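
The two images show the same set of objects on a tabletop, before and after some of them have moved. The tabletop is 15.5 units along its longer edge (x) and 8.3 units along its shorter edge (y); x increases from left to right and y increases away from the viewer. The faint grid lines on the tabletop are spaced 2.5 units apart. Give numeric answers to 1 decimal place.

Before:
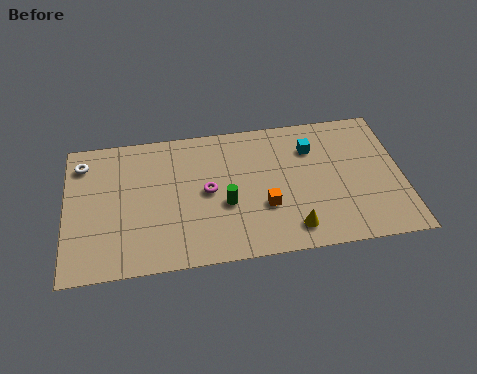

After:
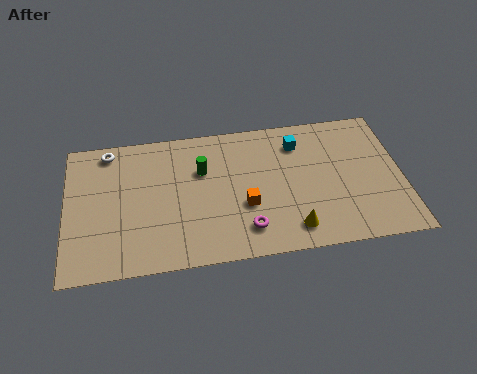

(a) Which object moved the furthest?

the magenta torus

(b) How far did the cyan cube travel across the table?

0.7

From (11.4, 6.1) to (10.8, 6.5), the cyan cube covered √(0.6² + 0.4²) ≈ 0.7 units.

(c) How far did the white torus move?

1.3

The white torus was near (0.8, 6.7) before and (2.0, 7.3) after, so it travelled √(1.2² + 0.6²) ≈ 1.3 units.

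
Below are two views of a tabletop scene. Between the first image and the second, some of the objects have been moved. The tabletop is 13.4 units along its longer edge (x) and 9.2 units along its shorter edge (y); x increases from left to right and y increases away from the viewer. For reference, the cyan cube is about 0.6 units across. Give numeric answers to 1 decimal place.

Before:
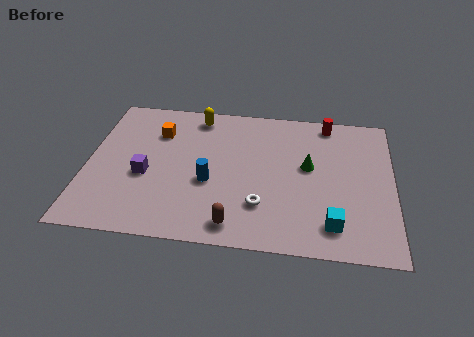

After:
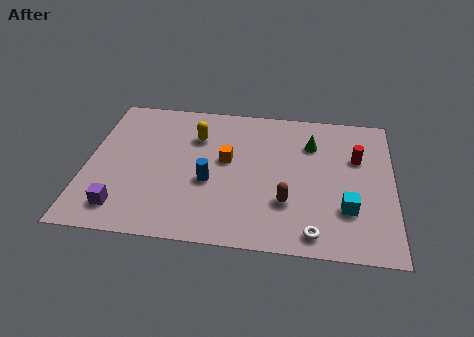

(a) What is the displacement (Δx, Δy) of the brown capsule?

(2.2, 1.6)

From the two frames, the brown capsule sits at roughly (6.6, 1.2) before and (8.8, 2.8) after.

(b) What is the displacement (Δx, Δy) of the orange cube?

(3.1, -1.5)

The orange cube started near (3.0, 6.7) and ended near (6.1, 5.2).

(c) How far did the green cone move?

1.5

From (9.7, 5.2) to (9.8, 6.7), the green cone covered √(0.1² + 1.5²) ≈ 1.5 units.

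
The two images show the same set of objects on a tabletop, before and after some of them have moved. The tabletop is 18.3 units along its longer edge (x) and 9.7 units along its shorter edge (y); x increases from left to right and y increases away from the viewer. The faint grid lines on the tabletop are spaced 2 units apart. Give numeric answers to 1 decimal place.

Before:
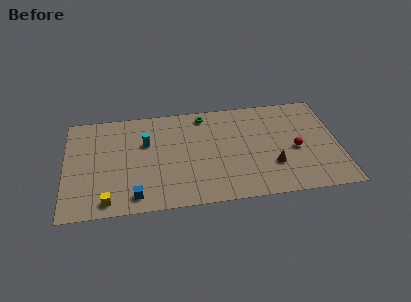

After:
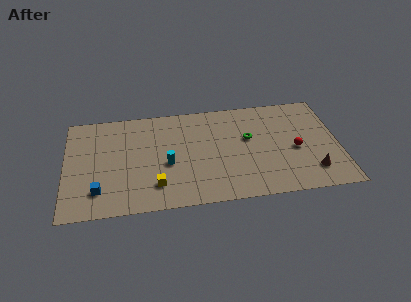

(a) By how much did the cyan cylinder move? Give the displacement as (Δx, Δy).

(1.4, -2.2)

The cyan cylinder was at about (5.4, 6.3) and moved to about (6.8, 4.1).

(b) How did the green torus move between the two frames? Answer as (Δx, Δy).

(2.9, -2.7)

From the two frames, the green torus sits at roughly (9.4, 8.5) before and (12.3, 5.8) after.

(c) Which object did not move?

the red sphere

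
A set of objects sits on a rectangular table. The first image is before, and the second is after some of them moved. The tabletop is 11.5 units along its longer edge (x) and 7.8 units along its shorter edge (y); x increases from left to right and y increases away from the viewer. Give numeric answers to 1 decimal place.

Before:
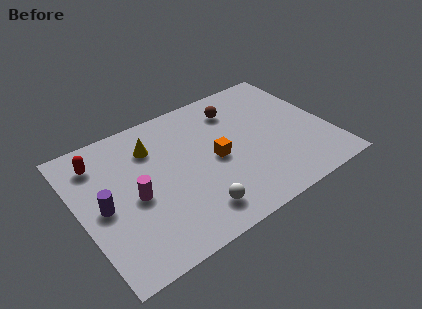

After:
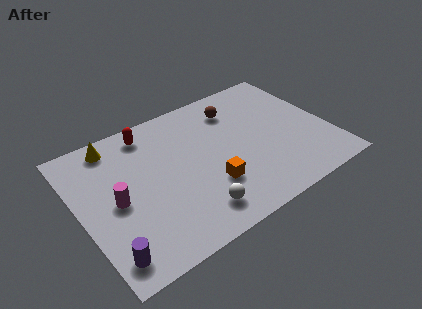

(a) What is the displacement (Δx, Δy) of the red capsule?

(2.4, 0.5)

The red capsule was at about (1.2, 6.2) and moved to about (3.6, 6.7).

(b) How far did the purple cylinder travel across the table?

2.5

From (1.0, 3.7) to (0.8, 1.2), the purple cylinder covered √(0.2² + 2.5²) ≈ 2.5 units.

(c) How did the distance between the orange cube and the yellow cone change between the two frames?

+2.4

The distance was about 3.3 in the first image and 5.7 in the second, so they moved 2.4 units further apart.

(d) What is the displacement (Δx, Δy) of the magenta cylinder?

(-0.8, 0.2)

The magenta cylinder started near (2.4, 3.5) and ended near (1.6, 3.7).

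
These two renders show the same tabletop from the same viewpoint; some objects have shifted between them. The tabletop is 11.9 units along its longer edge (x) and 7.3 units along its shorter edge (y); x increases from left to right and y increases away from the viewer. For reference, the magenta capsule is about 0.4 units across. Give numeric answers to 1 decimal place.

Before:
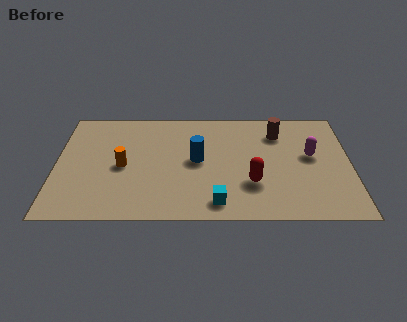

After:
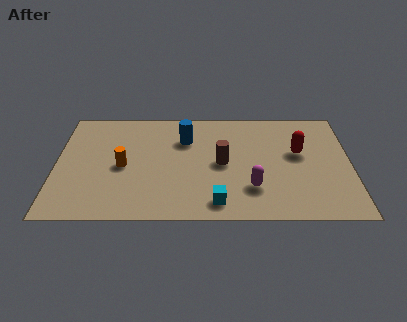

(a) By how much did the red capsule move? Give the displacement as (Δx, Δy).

(1.9, 2.0)

The red capsule was at about (7.9, 2.3) and moved to about (9.8, 4.3).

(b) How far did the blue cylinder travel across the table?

1.5

From (5.7, 3.8) to (5.2, 5.2), the blue cylinder covered √(0.5² + 1.4²) ≈ 1.5 units.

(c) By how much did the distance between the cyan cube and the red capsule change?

+2.8

The distance was about 1.8 in the first image and 4.6 in the second, so they moved 2.8 units further apart.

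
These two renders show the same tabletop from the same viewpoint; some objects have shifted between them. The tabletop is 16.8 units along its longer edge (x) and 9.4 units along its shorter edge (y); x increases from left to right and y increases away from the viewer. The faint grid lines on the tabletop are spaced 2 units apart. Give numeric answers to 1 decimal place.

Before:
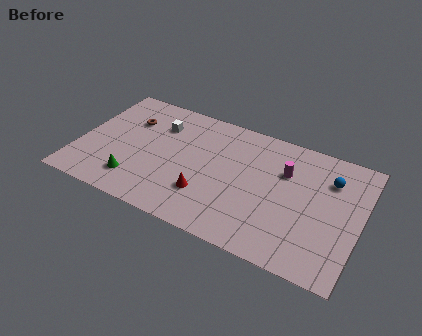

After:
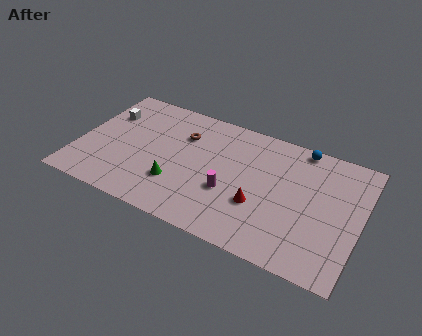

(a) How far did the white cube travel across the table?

3.2

The white cube was near (4.5, 6.9) before and (1.3, 6.6) after, so it travelled √(3.2² + 0.3²) ≈ 3.2 units.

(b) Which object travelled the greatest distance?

the magenta cylinder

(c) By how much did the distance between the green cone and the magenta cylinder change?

-6.4

The distance was about 9.6 in the first image and 3.2 in the second, so they moved 6.4 units closer together.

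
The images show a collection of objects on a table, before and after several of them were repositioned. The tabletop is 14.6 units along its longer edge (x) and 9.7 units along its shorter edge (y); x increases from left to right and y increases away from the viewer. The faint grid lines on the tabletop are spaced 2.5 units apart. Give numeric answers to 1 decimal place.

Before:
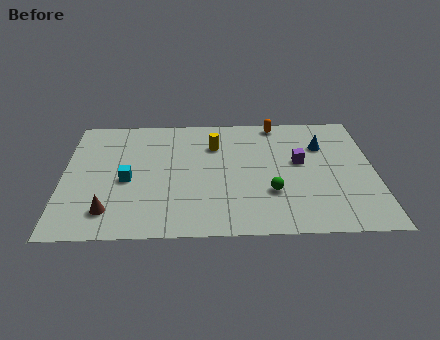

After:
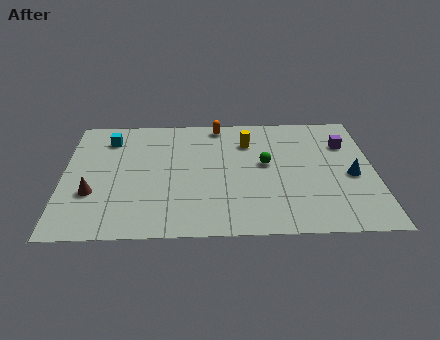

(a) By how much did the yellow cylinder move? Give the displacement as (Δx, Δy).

(1.6, 0.2)

The yellow cylinder was at about (7.1, 7.0) and moved to about (8.7, 7.2).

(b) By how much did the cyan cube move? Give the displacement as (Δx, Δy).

(-0.9, 3.4)

The cyan cube started near (3.0, 4.3) and ended near (2.1, 7.7).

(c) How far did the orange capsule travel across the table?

2.8

From (10.1, 8.8) to (7.3, 8.7), the orange capsule covered √(2.8² + 0.1²) ≈ 2.8 units.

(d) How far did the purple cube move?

2.6

The purple cube was near (11.1, 5.5) before and (13.3, 6.9) after, so it travelled √(2.2² + 1.4²) ≈ 2.6 units.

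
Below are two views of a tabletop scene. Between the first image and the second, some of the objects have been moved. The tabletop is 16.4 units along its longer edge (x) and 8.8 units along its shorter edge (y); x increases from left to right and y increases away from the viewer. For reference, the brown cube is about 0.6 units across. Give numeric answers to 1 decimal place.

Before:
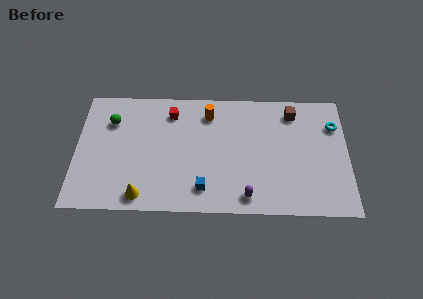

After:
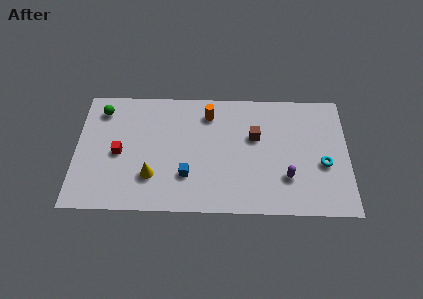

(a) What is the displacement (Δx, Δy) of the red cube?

(-3.1, -3.0)

From the two frames, the red cube sits at roughly (5.7, 7.1) before and (2.6, 4.1) after.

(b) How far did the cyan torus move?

2.9

The cyan torus was near (15.6, 6.4) before and (14.9, 3.6) after, so it travelled √(0.7² + 2.8²) ≈ 2.9 units.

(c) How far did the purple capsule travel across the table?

2.8

The purple capsule was near (10.3, 1.2) before and (12.7, 2.6) after, so it travelled √(2.4² + 1.4²) ≈ 2.8 units.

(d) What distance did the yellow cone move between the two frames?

1.5

From (4.0, 1.1) to (4.6, 2.5), the yellow cone covered √(0.6² + 1.4²) ≈ 1.5 units.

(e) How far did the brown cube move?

2.9

The brown cube was near (13.1, 7.3) before and (10.8, 5.5) after, so it travelled √(2.3² + 1.8²) ≈ 2.9 units.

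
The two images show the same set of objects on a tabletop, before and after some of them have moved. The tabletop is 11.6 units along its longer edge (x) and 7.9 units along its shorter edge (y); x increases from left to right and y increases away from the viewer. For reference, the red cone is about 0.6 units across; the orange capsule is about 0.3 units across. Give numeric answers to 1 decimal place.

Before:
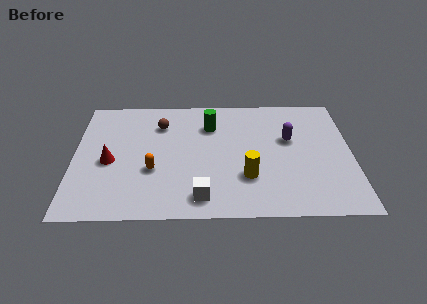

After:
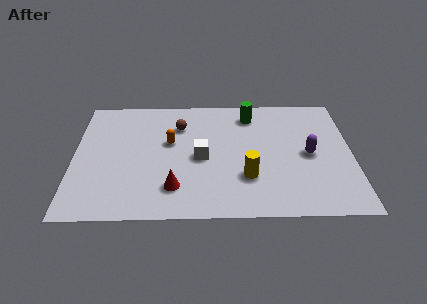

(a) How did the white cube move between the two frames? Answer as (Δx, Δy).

(0.0, 2.5)

From the two frames, the white cube sits at roughly (5.3, 1.2) before and (5.3, 3.7) after.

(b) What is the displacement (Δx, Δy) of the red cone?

(2.7, -1.7)

The red cone started near (1.5, 3.5) and ended near (4.2, 1.8).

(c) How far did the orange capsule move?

1.9

The orange capsule was near (3.3, 2.9) before and (4.0, 4.7) after, so it travelled √(0.7² + 1.8²) ≈ 1.9 units.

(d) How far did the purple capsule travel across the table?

1.3

The purple capsule moved from about (9.0, 4.8) to (9.8, 3.8), a distance of √(0.8² + 1.0²) ≈ 1.3.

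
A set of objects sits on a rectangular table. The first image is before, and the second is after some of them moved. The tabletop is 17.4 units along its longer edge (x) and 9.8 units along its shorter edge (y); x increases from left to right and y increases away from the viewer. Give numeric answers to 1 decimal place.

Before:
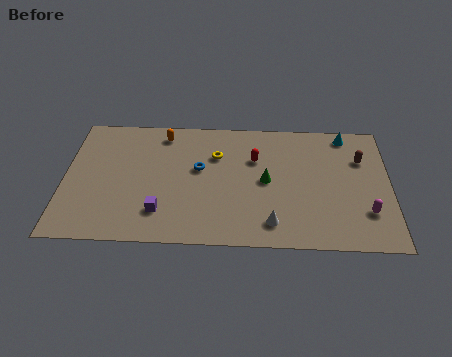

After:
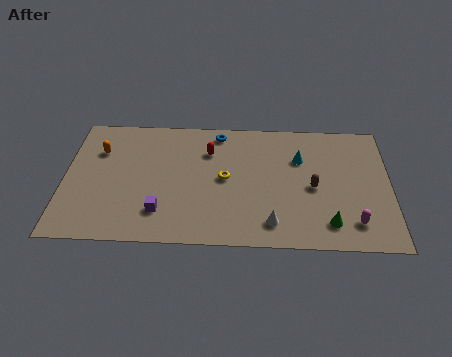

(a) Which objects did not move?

the purple cube and the white cone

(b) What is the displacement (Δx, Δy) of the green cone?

(3.3, -3.1)

From the two frames, the green cone sits at roughly (10.8, 4.9) before and (14.1, 1.8) after.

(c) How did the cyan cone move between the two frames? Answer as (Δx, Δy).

(-2.5, -2.0)

The cyan cone started near (15.1, 8.7) and ended near (12.6, 6.7).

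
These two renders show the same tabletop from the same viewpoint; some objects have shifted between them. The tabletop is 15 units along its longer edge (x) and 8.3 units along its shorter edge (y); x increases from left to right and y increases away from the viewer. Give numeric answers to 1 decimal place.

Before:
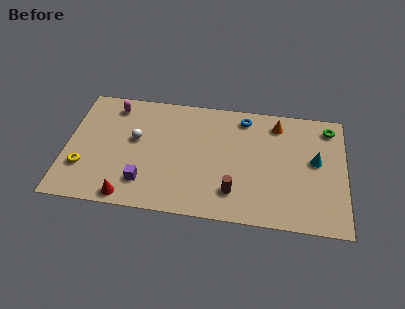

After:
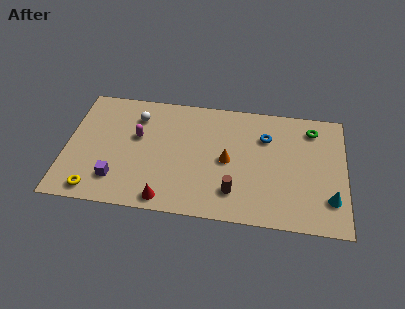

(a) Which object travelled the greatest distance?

the orange cone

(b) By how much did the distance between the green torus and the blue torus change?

-1.9

Before: roughly 4.6 units apart; after: 2.7. That's 1.9 units closer together.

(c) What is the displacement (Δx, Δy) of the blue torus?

(1.2, -1.2)

The blue torus was at about (9.5, 7.1) and moved to about (10.7, 5.9).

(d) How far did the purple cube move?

1.5

The purple cube moved from about (4.3, 1.9) to (2.8, 1.9), a distance of √(1.5² + 0.0²) ≈ 1.5.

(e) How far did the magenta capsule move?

2.4

The magenta capsule moved from about (2.4, 7.0) to (3.8, 5.0), a distance of √(1.4² + 2.0²) ≈ 2.4.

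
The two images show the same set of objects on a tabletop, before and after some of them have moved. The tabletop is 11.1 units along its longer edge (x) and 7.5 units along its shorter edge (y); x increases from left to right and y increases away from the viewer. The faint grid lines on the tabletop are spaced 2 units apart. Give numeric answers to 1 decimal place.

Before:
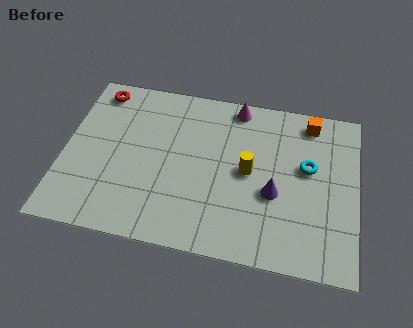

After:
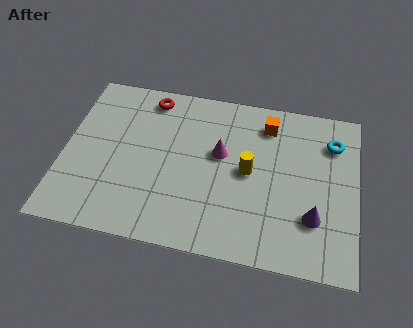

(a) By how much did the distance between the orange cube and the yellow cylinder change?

-1.1

They were about 3.5 units apart before and 2.4 after — 1.1 units closer together.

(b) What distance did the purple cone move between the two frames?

1.7

The purple cone moved from about (8.0, 3.0) to (9.5, 2.2), a distance of √(1.5² + 0.8²) ≈ 1.7.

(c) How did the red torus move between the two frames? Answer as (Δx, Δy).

(2.0, 0.0)

From the two frames, the red torus sits at roughly (1.1, 6.5) before and (3.1, 6.5) after.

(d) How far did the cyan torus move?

1.6

From (9.2, 4.4) to (10.1, 5.7), the cyan torus covered √(0.9² + 1.3²) ≈ 1.6 units.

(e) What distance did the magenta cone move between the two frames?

2.4

From (6.4, 6.7) to (5.9, 4.4), the magenta cone covered √(0.5² + 2.3²) ≈ 2.4 units.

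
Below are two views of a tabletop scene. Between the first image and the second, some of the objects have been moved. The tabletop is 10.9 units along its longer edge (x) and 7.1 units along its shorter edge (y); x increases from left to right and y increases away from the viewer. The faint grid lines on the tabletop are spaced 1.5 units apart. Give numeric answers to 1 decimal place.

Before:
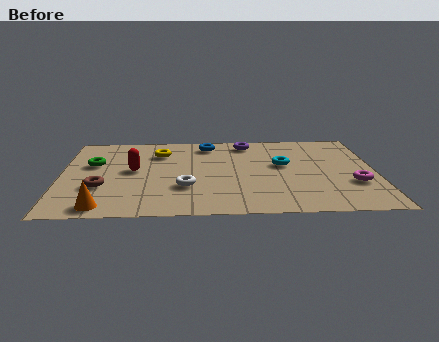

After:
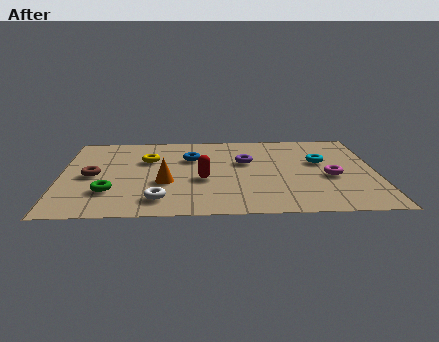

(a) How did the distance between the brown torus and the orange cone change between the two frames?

+1.0

They were about 1.6 units apart before and 2.6 after — 1.0 units further apart.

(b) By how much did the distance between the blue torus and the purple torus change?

+0.5

The distance was about 1.4 in the first image and 1.9 in the second, so they moved 0.5 units further apart.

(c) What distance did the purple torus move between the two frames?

1.7

From (6.5, 6.1) to (6.4, 4.4), the purple torus covered √(0.1² + 1.7²) ≈ 1.7 units.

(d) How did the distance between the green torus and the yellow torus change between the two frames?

+0.5

They were about 2.5 units apart before and 3.0 after — 0.5 units further apart.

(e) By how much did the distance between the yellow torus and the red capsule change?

+0.9

Before: roughly 1.7 units apart; after: 2.6. That's 0.9 units further apart.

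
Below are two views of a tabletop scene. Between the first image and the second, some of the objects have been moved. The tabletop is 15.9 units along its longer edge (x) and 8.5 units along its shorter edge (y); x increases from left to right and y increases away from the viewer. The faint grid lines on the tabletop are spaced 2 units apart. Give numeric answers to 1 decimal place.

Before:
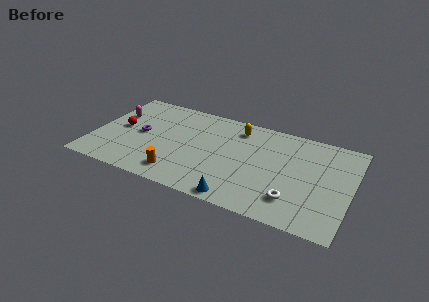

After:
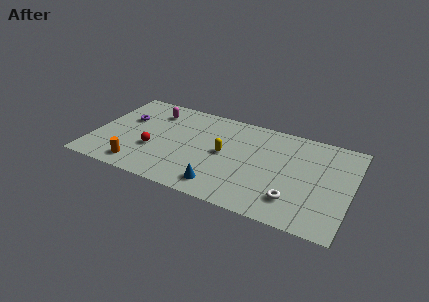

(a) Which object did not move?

the white torus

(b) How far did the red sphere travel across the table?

2.6

The red sphere was near (1.6, 4.4) before and (3.8, 3.1) after, so it travelled √(2.2² + 1.3²) ≈ 2.6 units.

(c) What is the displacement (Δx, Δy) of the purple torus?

(-1.1, 1.1)

The purple torus started near (2.9, 4.3) and ended near (1.8, 5.4).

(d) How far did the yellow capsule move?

2.7

The yellow capsule moved from about (8.7, 7.0) to (8.1, 4.4), a distance of √(0.6² + 2.6²) ≈ 2.7.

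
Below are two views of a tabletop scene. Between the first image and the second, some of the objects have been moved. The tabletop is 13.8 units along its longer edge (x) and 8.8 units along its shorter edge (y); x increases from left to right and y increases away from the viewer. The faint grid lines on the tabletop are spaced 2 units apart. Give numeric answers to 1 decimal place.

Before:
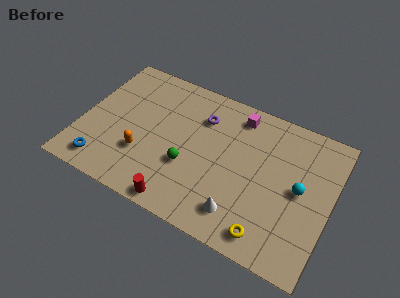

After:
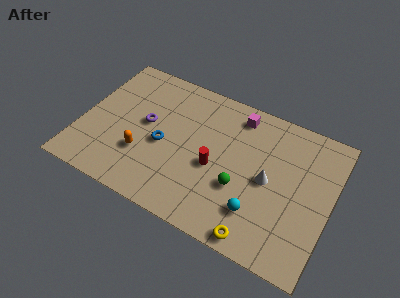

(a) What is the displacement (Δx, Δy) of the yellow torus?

(-0.5, -0.4)

From the two frames, the yellow torus sits at roughly (10.8, 1.2) before and (10.3, 0.8) after.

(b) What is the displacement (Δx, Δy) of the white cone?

(1.2, 2.6)

The white cone started near (9.2, 1.7) and ended near (10.4, 4.3).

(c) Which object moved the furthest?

the blue torus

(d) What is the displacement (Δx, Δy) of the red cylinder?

(1.5, 3.0)

The red cylinder started near (6.0, 0.8) and ended near (7.5, 3.8).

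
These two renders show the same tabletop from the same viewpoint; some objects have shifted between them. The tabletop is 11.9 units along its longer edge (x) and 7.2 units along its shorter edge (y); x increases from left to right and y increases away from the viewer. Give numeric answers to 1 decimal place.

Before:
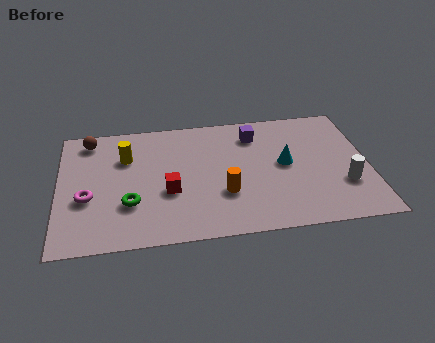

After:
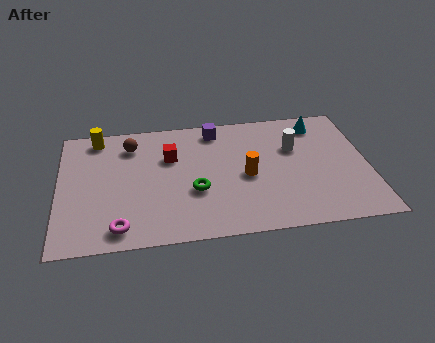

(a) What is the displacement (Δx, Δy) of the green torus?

(2.5, 0.4)

The green torus started near (2.7, 2.3) and ended near (5.2, 2.7).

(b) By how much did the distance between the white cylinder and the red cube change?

-1.9

Before: roughly 6.7 units apart; after: 4.8. That's 1.9 units closer together.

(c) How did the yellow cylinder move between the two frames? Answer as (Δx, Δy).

(-1.1, 1.3)

The yellow cylinder started near (2.6, 5.0) and ended near (1.5, 6.3).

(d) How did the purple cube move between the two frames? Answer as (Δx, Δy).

(-1.5, 0.5)

The purple cube was at about (7.6, 5.7) and moved to about (6.1, 6.2).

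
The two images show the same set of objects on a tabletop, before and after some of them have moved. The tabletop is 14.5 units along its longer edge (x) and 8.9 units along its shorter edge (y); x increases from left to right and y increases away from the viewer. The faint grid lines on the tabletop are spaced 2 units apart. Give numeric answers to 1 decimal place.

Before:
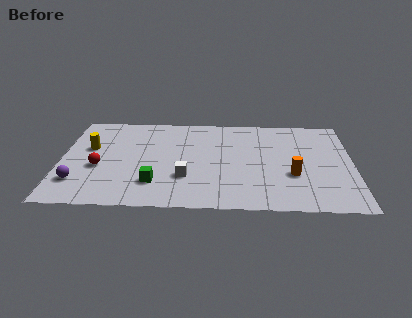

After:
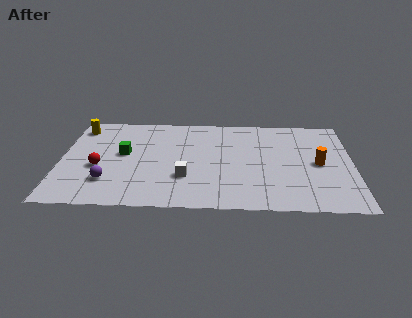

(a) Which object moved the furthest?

the green cube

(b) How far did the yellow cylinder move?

2.1

From (1.4, 5.4) to (0.8, 7.4), the yellow cylinder covered √(0.6² + 2.0²) ≈ 2.1 units.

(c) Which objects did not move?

the red sphere and the white cube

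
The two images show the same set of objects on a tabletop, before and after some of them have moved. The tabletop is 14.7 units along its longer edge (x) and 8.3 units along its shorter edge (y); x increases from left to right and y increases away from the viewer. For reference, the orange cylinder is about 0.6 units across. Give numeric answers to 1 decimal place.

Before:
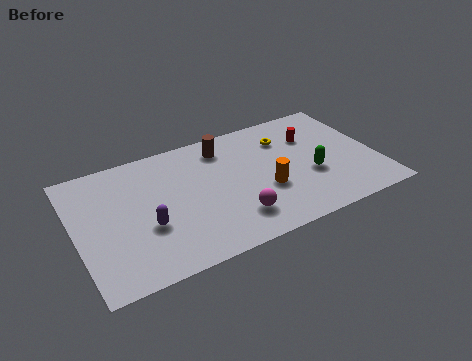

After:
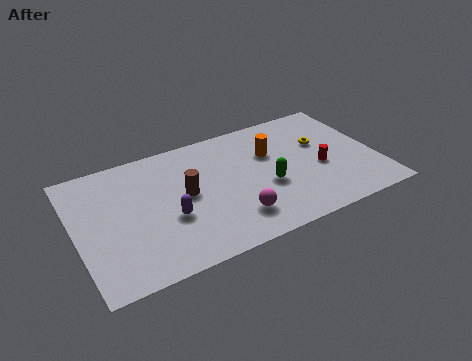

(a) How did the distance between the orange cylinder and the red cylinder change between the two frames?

-0.8

The distance was about 3.8 in the first image and 3.0 in the second, so they moved 0.8 units closer together.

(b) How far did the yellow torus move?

2.0

The yellow torus was near (10.5, 6.2) before and (12.2, 5.2) after, so it travelled √(1.7² + 1.0²) ≈ 2.0 units.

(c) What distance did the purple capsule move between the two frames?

1.1

The purple capsule moved from about (3.3, 3.1) to (4.4, 3.2), a distance of √(1.1² + 0.1²) ≈ 1.1.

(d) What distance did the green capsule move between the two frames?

2.2

The green capsule was near (11.4, 3.2) before and (9.2, 3.3) after, so it travelled √(2.2² + 0.1²) ≈ 2.2 units.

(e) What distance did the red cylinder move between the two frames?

2.3

From (11.8, 5.8) to (11.9, 3.5), the red cylinder covered √(0.1² + 2.3²) ≈ 2.3 units.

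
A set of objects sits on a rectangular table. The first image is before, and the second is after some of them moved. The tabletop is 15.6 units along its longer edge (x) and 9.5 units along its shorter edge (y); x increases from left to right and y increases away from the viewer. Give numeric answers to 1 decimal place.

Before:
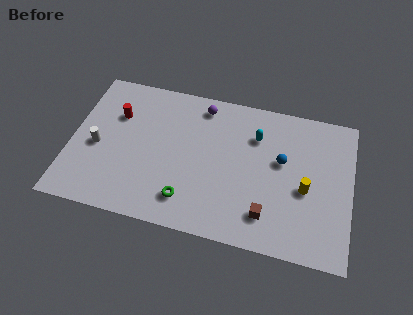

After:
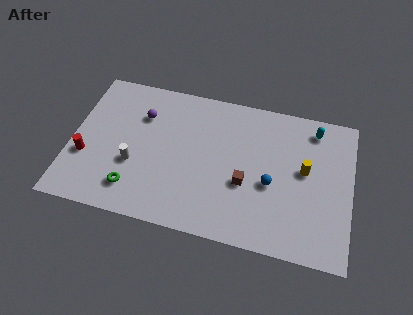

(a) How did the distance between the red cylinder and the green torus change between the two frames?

-3.1

Before: roughly 6.3 units apart; after: 3.2. That's 3.1 units closer together.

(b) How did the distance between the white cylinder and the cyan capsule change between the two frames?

+1.7

The distance was about 9.1 in the first image and 10.8 in the second, so they moved 1.7 units further apart.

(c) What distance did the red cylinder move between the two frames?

3.4

From (2.4, 6.5) to (0.9, 3.4), the red cylinder covered √(1.5² + 3.1²) ≈ 3.4 units.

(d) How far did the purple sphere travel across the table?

3.6

From (7.1, 8.2) to (3.8, 6.8), the purple sphere covered √(3.3² + 1.4²) ≈ 3.6 units.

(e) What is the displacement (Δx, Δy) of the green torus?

(-3.0, 0.0)

The green torus started near (6.7, 1.9) and ended near (3.7, 1.9).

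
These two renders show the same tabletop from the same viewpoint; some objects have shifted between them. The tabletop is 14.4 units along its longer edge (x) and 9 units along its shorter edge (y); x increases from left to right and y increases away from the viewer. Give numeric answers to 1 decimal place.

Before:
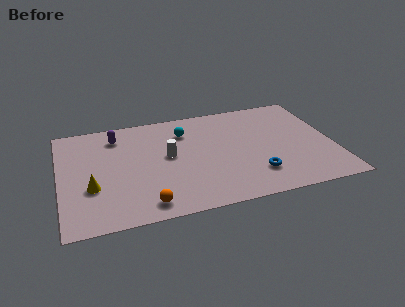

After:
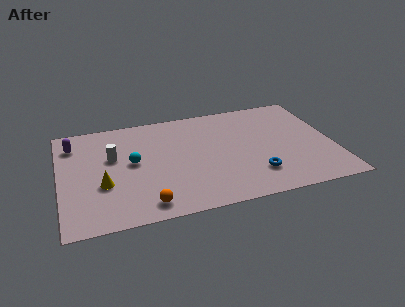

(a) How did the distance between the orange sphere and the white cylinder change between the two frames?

+0.6

Before: roughly 4.0 units apart; after: 4.6. That's 0.6 units further apart.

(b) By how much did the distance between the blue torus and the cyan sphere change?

+1.1

Before: roughly 5.7 units apart; after: 6.8. That's 1.1 units further apart.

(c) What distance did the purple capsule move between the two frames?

2.3

From (3.1, 7.3) to (0.8, 7.1), the purple capsule covered √(2.3² + 0.2²) ≈ 2.3 units.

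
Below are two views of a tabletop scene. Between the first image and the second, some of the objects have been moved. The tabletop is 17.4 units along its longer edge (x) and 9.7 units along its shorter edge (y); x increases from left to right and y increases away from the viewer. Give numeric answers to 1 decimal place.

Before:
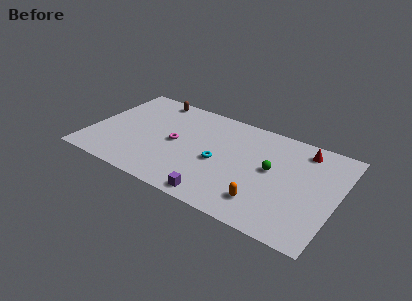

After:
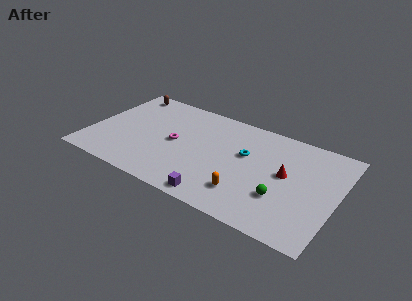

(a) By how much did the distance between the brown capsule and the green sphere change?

+3.6

The distance was about 9.7 in the first image and 13.3 in the second, so they moved 3.6 units further apart.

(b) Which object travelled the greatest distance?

the red cone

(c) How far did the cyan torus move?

2.3

The cyan torus was near (9.2, 4.3) before and (10.9, 5.9) after, so it travelled √(1.7² + 1.6²) ≈ 2.3 units.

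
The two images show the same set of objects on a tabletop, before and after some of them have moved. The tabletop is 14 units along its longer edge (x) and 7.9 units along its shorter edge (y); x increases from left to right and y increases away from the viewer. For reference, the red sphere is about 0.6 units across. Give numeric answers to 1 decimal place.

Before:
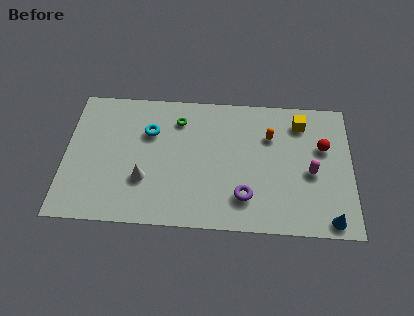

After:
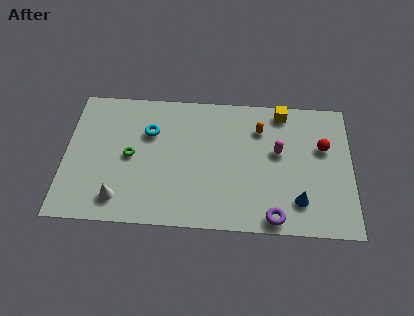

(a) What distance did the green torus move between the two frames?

3.3

From (5.5, 6.2) to (3.2, 3.9), the green torus covered √(2.3² + 2.3²) ≈ 3.3 units.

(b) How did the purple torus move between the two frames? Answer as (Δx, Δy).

(1.4, -1.1)

The purple torus was at about (8.8, 1.9) and moved to about (10.2, 0.8).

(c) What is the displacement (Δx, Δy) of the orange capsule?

(-0.5, 0.4)

The orange capsule started near (10.0, 5.5) and ended near (9.5, 5.9).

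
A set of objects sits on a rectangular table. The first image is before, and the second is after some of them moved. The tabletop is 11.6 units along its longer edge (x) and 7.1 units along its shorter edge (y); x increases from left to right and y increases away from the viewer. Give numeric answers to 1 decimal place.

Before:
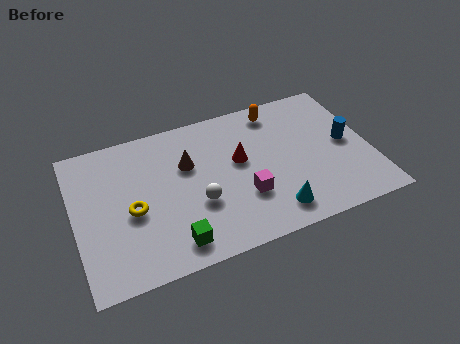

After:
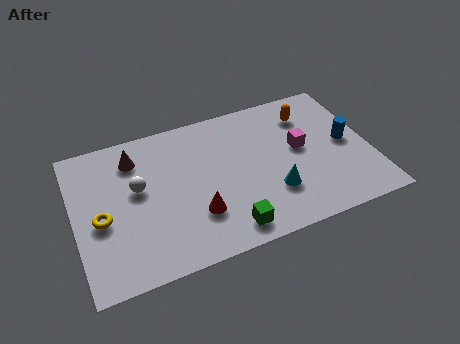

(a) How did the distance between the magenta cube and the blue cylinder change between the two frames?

-2.6

They were about 4.4 units apart before and 1.8 after — 2.6 units closer together.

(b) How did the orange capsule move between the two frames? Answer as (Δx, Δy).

(1.2, -0.6)

The orange capsule started near (8.2, 6.1) and ended near (9.4, 5.5).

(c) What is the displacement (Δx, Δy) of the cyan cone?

(0.1, 0.9)

The cyan cone started near (7.5, 1.2) and ended near (7.6, 2.1).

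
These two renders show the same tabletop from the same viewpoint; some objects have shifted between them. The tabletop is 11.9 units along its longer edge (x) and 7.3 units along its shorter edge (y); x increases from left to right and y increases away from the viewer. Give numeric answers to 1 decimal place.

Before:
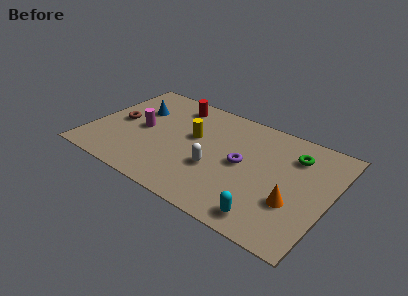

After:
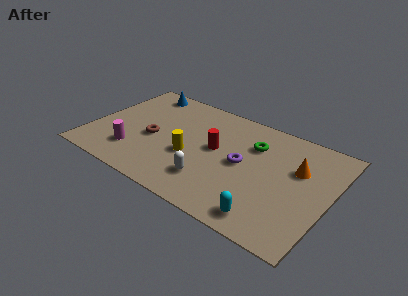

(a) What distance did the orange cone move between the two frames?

2.2

From (10.3, 2.5) to (10.2, 4.7), the orange cone covered √(0.1² + 2.2²) ≈ 2.2 units.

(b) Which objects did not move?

the purple torus and the cyan capsule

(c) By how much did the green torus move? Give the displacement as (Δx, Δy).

(-2.0, -0.3)

From the two frames, the green torus sits at roughly (9.9, 5.5) before and (7.9, 5.2) after.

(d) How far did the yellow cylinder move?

1.4

The yellow cylinder was near (5.0, 4.3) before and (5.1, 2.9) after, so it travelled √(0.1² + 1.4²) ≈ 1.4 units.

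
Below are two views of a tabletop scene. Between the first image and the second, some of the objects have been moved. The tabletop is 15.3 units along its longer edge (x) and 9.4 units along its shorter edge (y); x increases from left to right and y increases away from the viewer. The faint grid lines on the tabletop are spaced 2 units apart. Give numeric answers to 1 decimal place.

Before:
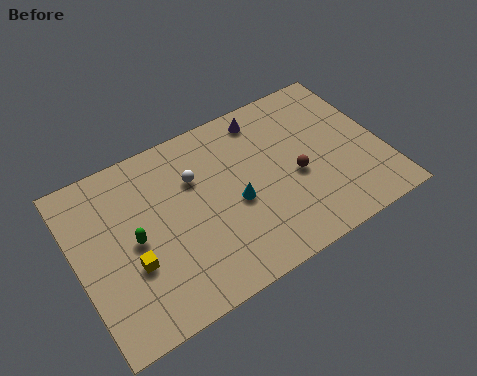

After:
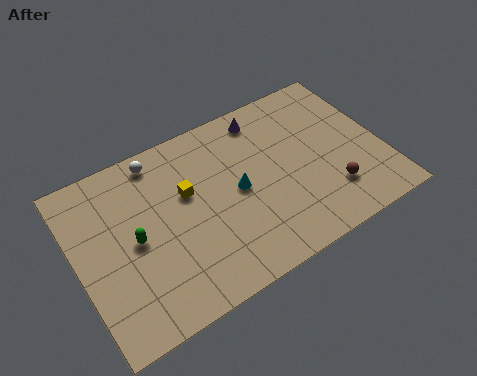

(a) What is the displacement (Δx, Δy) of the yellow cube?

(3.1, 2.4)

From the two frames, the yellow cube sits at roughly (2.5, 3.4) before and (5.6, 5.8) after.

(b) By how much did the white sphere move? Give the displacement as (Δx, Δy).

(-1.6, 1.9)

The white sphere was at about (6.1, 6.4) and moved to about (4.5, 8.3).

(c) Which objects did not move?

the purple cone and the green capsule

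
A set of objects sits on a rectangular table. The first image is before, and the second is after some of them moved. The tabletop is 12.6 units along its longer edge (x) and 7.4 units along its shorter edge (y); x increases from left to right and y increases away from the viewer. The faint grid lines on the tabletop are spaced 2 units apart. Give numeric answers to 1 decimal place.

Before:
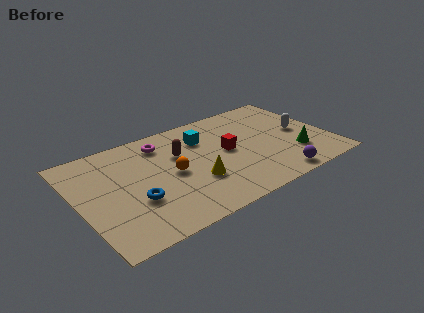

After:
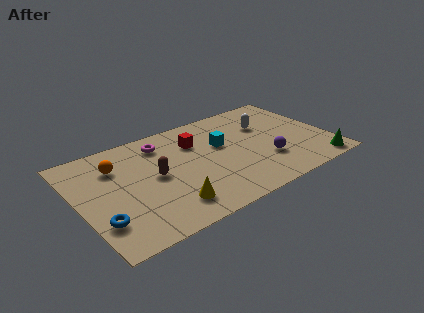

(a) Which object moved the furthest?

the orange sphere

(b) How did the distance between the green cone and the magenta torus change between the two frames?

+1.5

The distance was about 7.3 in the first image and 8.8 in the second, so they moved 1.5 units further apart.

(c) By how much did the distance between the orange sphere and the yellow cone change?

+2.9

Before: roughly 1.5 units apart; after: 4.4. That's 2.9 units further apart.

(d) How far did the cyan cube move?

1.2

From (6.5, 5.4) to (7.3, 4.5), the cyan cube covered √(0.8² + 0.9²) ≈ 1.2 units.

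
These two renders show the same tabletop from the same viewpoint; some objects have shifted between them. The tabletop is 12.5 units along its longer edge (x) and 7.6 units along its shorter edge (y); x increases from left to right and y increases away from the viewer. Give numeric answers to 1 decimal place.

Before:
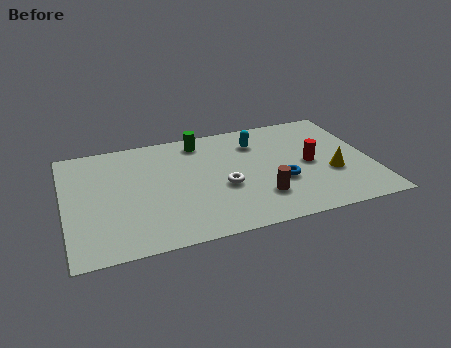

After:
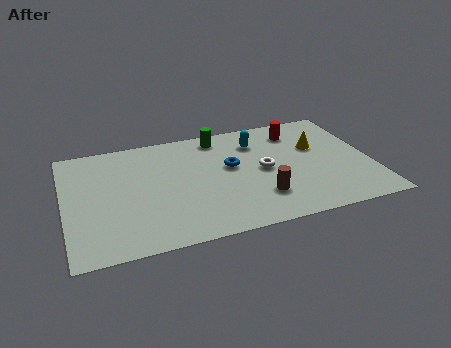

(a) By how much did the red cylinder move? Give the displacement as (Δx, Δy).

(-0.3, 2.4)

The red cylinder was at about (10.0, 3.7) and moved to about (9.7, 6.1).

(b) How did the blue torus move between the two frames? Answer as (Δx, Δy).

(-1.9, 1.6)

The blue torus started near (8.7, 2.8) and ended near (6.8, 4.4).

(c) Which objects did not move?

the cyan capsule and the brown cylinder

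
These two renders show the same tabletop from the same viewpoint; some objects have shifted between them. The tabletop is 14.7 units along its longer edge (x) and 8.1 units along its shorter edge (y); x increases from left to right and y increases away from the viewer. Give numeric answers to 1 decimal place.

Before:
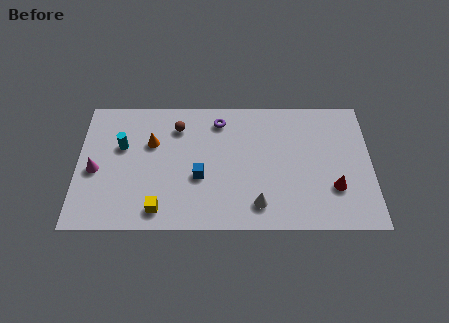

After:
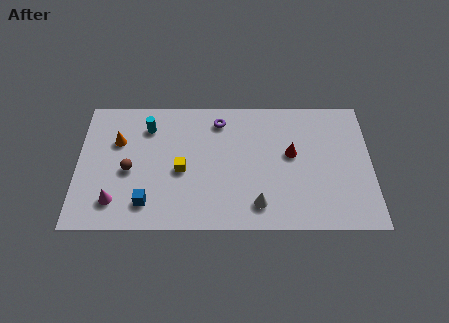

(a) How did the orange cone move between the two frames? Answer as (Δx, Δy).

(-1.7, 0.1)

From the two frames, the orange cone sits at roughly (3.7, 5.3) before and (2.0, 5.4) after.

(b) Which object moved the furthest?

the brown sphere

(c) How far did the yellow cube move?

2.6

The yellow cube was near (4.1, 1.2) before and (5.2, 3.6) after, so it travelled √(1.1² + 2.4²) ≈ 2.6 units.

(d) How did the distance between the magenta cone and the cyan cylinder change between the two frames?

+2.9

They were about 2.0 units apart before and 4.9 after — 2.9 units further apart.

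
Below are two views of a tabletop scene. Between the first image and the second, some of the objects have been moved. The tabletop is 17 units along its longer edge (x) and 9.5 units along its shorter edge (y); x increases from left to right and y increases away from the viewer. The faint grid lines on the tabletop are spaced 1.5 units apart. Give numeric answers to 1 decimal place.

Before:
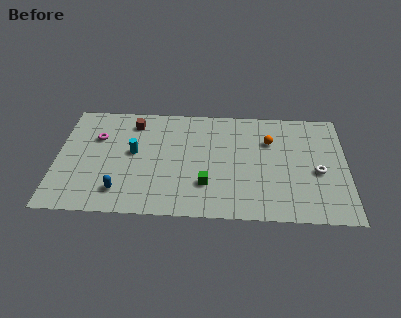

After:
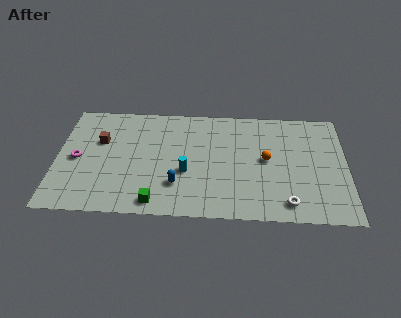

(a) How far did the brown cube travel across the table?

2.5

From (4.4, 7.8) to (2.5, 6.1), the brown cube covered √(1.9² + 1.7²) ≈ 2.5 units.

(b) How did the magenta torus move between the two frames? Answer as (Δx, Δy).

(-1.1, -1.9)

From the two frames, the magenta torus sits at roughly (2.3, 6.4) before and (1.2, 4.5) after.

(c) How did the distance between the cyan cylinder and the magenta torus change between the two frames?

+3.9

The distance was about 2.5 in the first image and 6.4 in the second, so they moved 3.9 units further apart.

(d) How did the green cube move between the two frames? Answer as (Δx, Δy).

(-2.9, -1.6)

The green cube started near (8.8, 2.7) and ended near (5.9, 1.1).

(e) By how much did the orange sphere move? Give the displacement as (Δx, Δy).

(-0.2, -1.6)

From the two frames, the orange sphere sits at roughly (12.5, 6.6) before and (12.3, 5.0) after.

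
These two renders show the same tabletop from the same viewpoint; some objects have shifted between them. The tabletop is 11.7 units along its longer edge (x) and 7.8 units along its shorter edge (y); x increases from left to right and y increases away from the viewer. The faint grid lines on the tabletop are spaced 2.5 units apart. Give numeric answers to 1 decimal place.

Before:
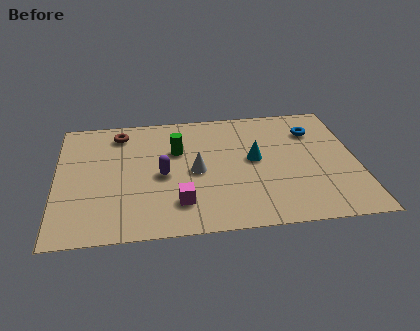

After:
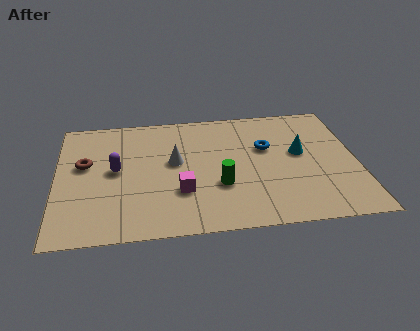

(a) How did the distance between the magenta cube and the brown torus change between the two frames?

-0.9

Before: roughly 5.2 units apart; after: 4.3. That's 0.9 units closer together.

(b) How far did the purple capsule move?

1.9

From (4.1, 3.6) to (2.3, 4.1), the purple capsule covered √(1.8² + 0.5²) ≈ 1.9 units.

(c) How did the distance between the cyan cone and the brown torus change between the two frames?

+2.7

They were about 5.7 units apart before and 8.4 after — 2.7 units further apart.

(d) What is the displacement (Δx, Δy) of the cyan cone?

(1.8, 0.2)

The cyan cone was at about (7.7, 4.2) and moved to about (9.5, 4.4).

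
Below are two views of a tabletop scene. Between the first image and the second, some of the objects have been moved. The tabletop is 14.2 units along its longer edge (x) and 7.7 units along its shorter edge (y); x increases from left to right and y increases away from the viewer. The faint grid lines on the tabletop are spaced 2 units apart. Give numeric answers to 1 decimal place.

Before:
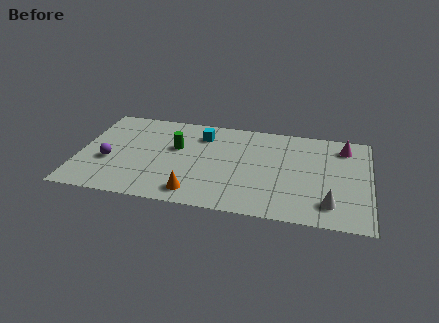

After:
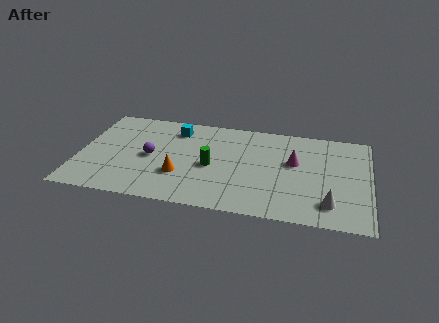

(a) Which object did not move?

the white cone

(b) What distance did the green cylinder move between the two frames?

2.2

The green cylinder moved from about (4.7, 4.7) to (6.5, 3.5), a distance of √(1.8² + 1.2²) ≈ 2.2.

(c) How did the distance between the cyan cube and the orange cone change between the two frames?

-1.1

The distance was about 4.8 in the first image and 3.7 in the second, so they moved 1.1 units closer together.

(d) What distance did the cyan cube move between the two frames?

1.3

From (5.9, 6.0) to (4.6, 6.2), the cyan cube covered √(1.3² + 0.2²) ≈ 1.3 units.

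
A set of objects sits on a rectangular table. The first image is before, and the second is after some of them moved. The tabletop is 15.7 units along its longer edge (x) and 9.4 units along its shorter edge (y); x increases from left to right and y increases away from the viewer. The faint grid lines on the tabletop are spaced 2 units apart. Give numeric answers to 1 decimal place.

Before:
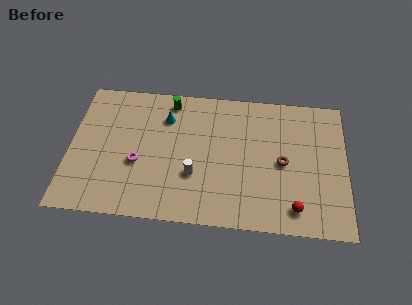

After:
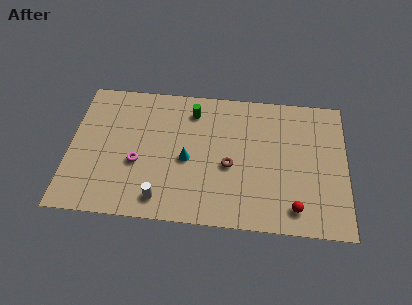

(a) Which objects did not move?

the red sphere and the magenta torus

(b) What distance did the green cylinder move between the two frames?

1.4

The green cylinder was near (5.6, 8.2) before and (6.9, 7.6) after, so it travelled √(1.3² + 0.6²) ≈ 1.4 units.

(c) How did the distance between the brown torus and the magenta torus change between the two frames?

-3.0

Before: roughly 8.2 units apart; after: 5.2. That's 3.0 units closer together.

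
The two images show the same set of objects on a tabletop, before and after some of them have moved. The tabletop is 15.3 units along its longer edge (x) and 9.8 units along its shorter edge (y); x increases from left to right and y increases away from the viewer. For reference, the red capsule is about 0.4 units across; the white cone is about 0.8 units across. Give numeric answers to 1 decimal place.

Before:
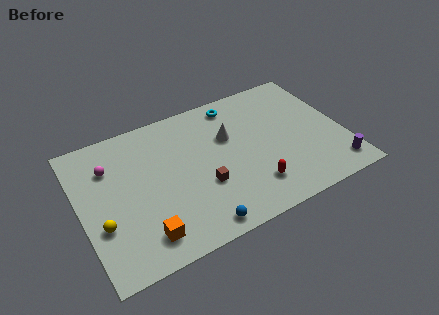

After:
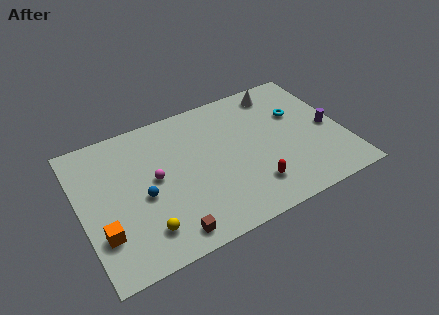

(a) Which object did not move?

the red capsule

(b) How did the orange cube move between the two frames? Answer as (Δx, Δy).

(-2.2, 1.1)

The orange cube started near (3.2, 1.7) and ended near (1.0, 2.8).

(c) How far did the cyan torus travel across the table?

4.0

The cyan torus moved from about (9.5, 8.5) to (12.9, 6.3), a distance of √(3.4² + 2.2²) ≈ 4.0.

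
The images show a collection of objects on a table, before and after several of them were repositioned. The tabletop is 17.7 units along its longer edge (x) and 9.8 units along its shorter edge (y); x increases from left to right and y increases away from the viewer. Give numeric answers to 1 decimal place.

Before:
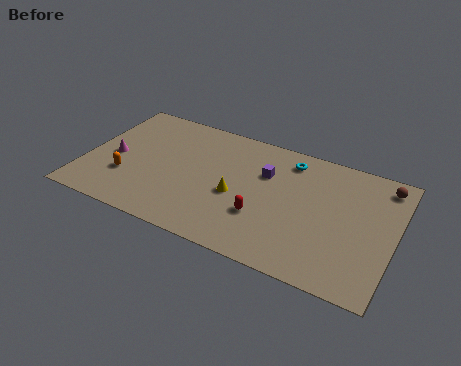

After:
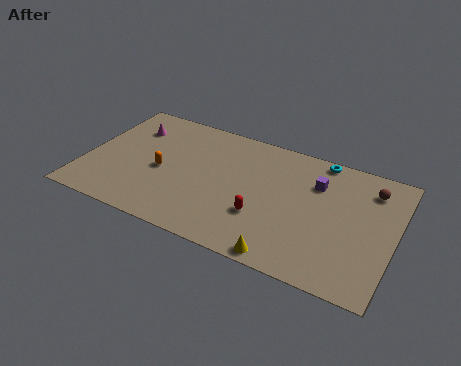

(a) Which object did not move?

the red capsule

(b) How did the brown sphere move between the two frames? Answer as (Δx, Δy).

(-0.7, -0.6)

From the two frames, the brown sphere sits at roughly (16.8, 8.4) before and (16.1, 7.8) after.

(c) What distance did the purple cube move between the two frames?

2.9

The purple cube was near (10.2, 6.6) before and (13.1, 7.0) after, so it travelled √(2.9² + 0.4²) ≈ 2.9 units.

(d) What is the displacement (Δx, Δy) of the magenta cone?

(0.6, 2.8)

From the two frames, the magenta cone sits at roughly (1.6, 4.5) before and (2.2, 7.3) after.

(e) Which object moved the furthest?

the yellow cone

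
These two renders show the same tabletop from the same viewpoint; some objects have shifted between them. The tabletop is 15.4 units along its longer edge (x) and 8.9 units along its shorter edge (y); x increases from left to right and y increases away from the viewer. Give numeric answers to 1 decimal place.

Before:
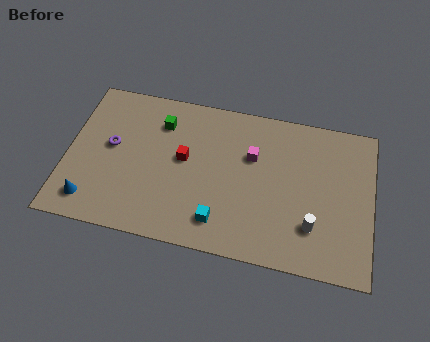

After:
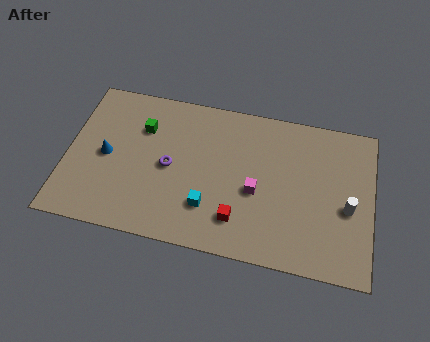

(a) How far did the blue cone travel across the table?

2.9

The blue cone moved from about (1.4, 1.5) to (2.0, 4.3), a distance of √(0.6² + 2.8²) ≈ 2.9.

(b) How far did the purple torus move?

3.1

The purple torus was near (2.2, 4.9) before and (5.2, 4.3) after, so it travelled √(3.0² + 0.6²) ≈ 3.1 units.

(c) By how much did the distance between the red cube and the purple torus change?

+0.6

They were about 3.7 units apart before and 4.3 after — 0.6 units further apart.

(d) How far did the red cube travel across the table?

4.1

The red cube was near (5.9, 4.9) before and (8.8, 2.0) after, so it travelled √(2.9² + 2.9²) ≈ 4.1 units.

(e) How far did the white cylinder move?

2.2

The white cylinder was near (12.5, 2.4) before and (14.2, 3.8) after, so it travelled √(1.7² + 1.4²) ≈ 2.2 units.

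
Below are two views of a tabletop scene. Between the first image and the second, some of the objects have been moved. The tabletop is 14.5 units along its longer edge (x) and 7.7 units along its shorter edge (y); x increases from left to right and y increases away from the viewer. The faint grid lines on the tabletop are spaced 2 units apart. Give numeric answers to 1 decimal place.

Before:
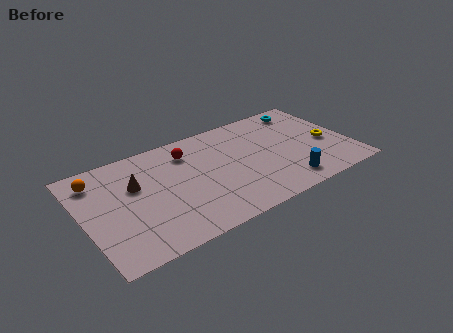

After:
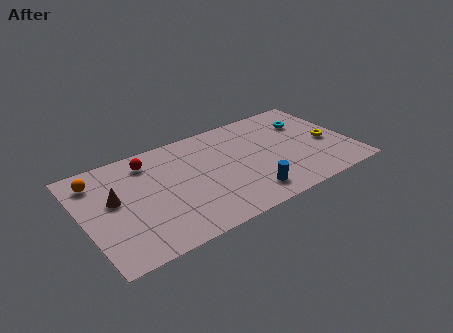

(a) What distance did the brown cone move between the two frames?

1.3

From (2.9, 4.9) to (1.7, 4.4), the brown cone covered √(1.2² + 0.5²) ≈ 1.3 units.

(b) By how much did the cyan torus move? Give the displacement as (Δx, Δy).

(-0.1, -1.1)

The cyan torus was at about (12.6, 6.6) and moved to about (12.5, 5.5).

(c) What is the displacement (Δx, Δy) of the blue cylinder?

(-2.1, 0.1)

The blue cylinder started near (10.6, 1.3) and ended near (8.5, 1.4).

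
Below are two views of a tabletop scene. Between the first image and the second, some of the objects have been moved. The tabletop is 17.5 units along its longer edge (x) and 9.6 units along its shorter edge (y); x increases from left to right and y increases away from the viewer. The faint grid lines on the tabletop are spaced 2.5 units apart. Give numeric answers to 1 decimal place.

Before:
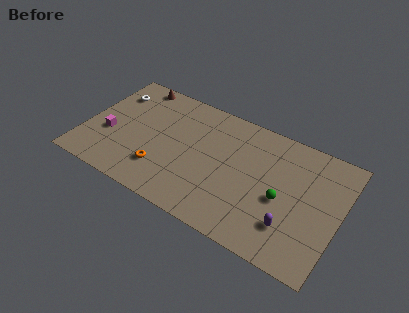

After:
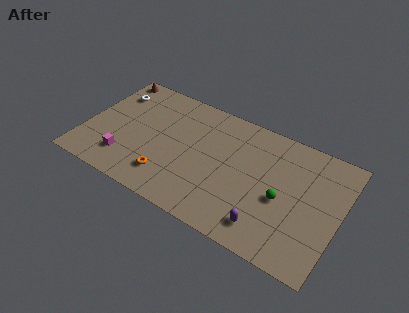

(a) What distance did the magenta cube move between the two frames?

2.1

From (1.7, 3.7) to (3.1, 2.2), the magenta cube covered √(1.4² + 1.5²) ≈ 2.1 units.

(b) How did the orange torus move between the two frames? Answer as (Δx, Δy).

(0.5, -0.4)

The orange torus was at about (5.6, 2.5) and moved to about (6.1, 2.1).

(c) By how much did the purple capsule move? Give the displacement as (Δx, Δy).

(-1.5, -0.8)

The purple capsule was at about (14.5, 2.5) and moved to about (13.0, 1.7).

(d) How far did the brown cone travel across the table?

1.7

The brown cone moved from about (2.7, 8.7) to (1.0, 8.7), a distance of √(1.7² + 0.0²) ≈ 1.7.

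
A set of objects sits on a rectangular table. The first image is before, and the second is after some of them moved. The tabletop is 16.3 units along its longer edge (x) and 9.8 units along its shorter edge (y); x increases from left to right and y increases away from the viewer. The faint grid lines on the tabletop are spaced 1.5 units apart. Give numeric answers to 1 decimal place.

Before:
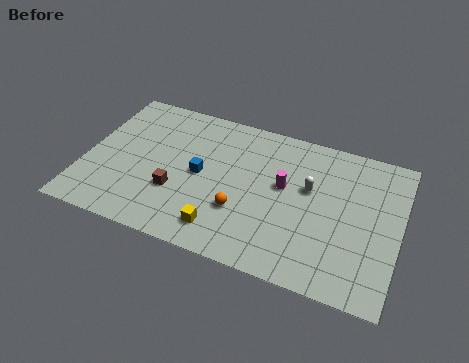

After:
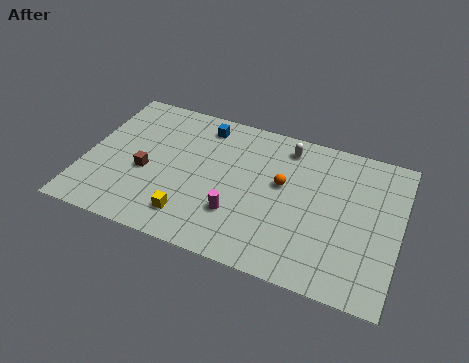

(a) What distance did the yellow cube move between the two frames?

1.7

The yellow cube moved from about (7.5, 1.7) to (5.8, 1.9), a distance of √(1.7² + 0.2²) ≈ 1.7.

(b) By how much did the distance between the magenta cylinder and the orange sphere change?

+0.4

Before: roughly 3.1 units apart; after: 3.5. That's 0.4 units further apart.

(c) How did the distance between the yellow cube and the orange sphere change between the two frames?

+4.1

The distance was about 1.7 in the first image and 5.8 in the second, so they moved 4.1 units further apart.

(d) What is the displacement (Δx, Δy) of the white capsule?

(-1.4, 2.4)

From the two frames, the white capsule sits at roughly (11.6, 5.9) before and (10.2, 8.3) after.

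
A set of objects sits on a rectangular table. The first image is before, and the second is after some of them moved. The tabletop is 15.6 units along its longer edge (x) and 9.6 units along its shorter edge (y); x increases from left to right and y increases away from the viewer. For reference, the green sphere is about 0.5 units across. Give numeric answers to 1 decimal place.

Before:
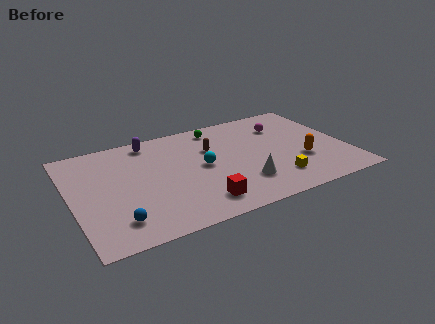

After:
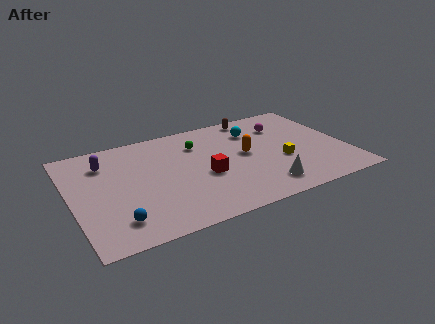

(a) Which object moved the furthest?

the cyan sphere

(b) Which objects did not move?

the blue sphere and the magenta sphere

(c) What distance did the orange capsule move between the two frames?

3.5

The orange capsule moved from about (12.9, 3.3) to (9.9, 5.1), a distance of √(3.0² + 1.8²) ≈ 3.5.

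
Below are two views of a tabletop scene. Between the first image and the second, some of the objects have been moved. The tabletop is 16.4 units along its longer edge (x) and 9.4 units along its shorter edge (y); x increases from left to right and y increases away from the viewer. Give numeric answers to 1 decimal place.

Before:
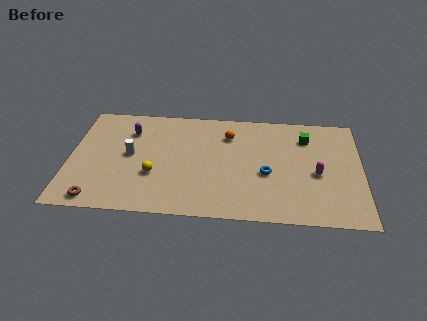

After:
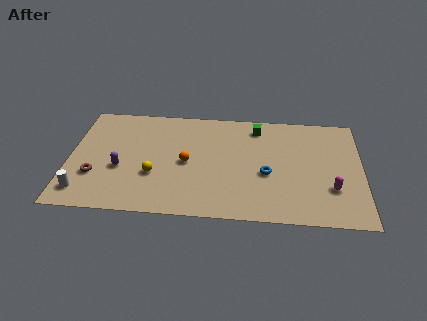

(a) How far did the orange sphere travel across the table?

3.5

From (8.9, 7.1) to (6.6, 4.5), the orange sphere covered √(2.3² + 2.6²) ≈ 3.5 units.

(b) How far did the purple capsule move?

3.3

From (3.3, 7.0) to (2.9, 3.7), the purple capsule covered √(0.4² + 3.3²) ≈ 3.3 units.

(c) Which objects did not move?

the yellow sphere and the blue torus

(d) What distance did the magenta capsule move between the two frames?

1.4

The magenta capsule moved from about (13.9, 4.1) to (14.7, 2.9), a distance of √(0.8² + 1.2²) ≈ 1.4.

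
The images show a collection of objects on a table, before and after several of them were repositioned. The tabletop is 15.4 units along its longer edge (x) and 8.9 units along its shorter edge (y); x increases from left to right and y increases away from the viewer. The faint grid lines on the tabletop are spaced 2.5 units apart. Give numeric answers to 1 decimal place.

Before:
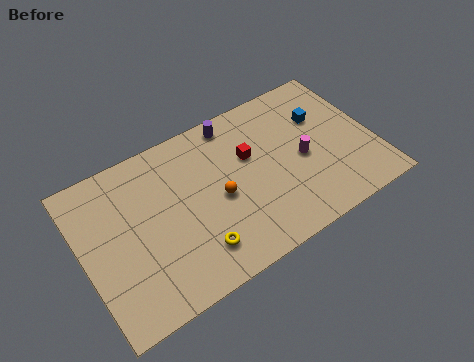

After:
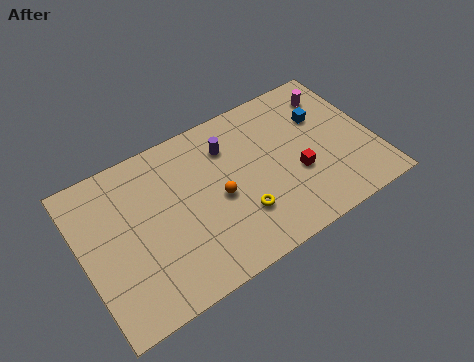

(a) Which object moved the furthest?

the magenta cylinder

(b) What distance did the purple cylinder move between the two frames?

1.3

The purple cylinder moved from about (8.5, 7.9) to (8.0, 6.7), a distance of √(0.5² + 1.2²) ≈ 1.3.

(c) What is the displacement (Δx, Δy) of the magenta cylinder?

(2.2, 3.0)

The magenta cylinder started near (11.6, 4.1) and ended near (13.8, 7.1).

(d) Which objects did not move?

the blue cube and the orange sphere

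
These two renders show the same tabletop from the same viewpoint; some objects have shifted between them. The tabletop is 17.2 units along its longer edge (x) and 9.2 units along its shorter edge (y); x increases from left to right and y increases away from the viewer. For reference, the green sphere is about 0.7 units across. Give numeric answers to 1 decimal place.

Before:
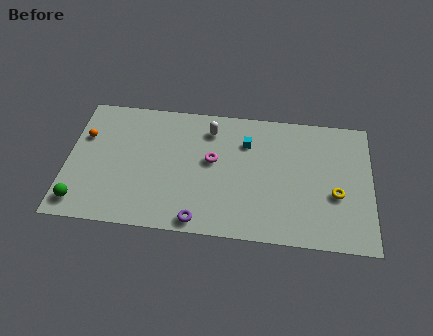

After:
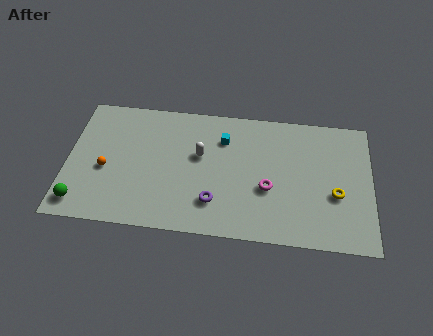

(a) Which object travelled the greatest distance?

the magenta torus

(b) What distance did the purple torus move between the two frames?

1.6

The purple torus moved from about (7.6, 0.9) to (8.4, 2.3), a distance of √(0.8² + 1.4²) ≈ 1.6.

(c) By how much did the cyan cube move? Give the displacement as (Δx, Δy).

(-1.3, 0.1)

The cyan cube was at about (10.1, 6.7) and moved to about (8.8, 6.8).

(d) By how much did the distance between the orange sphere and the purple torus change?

-2.1

Before: roughly 8.5 units apart; after: 6.4. That's 2.1 units closer together.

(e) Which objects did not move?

the green sphere and the yellow torus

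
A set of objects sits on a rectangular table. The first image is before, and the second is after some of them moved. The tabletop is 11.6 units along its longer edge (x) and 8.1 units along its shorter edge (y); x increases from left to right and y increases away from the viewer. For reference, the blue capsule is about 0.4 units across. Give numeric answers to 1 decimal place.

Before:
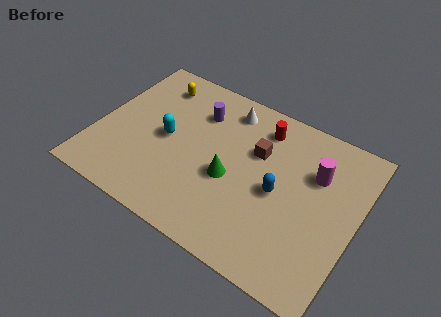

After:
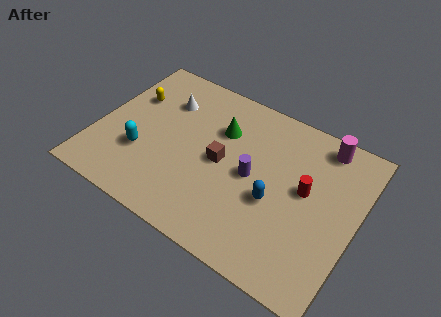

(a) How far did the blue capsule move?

0.5

The blue capsule moved from about (8.2, 3.8) to (8.1, 3.3), a distance of √(0.1² + 0.5²) ≈ 0.5.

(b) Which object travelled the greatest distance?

the purple cylinder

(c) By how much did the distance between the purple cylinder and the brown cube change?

-1.5

Before: roughly 2.9 units apart; after: 1.4. That's 1.5 units closer together.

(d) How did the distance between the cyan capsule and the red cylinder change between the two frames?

+2.6

The distance was about 4.7 in the first image and 7.3 in the second, so they moved 2.6 units further apart.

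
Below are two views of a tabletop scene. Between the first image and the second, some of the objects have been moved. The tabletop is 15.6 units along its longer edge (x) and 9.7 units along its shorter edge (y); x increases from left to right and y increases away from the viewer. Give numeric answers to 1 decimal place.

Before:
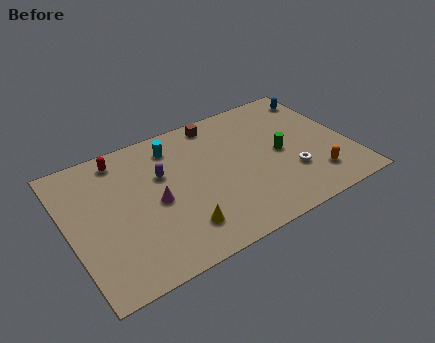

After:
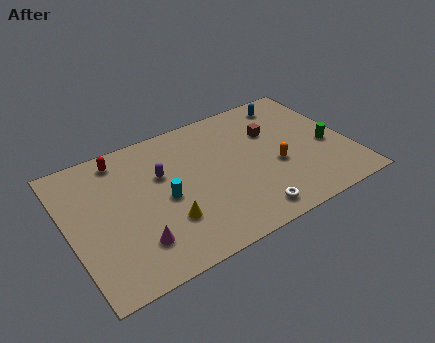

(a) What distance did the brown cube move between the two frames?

3.5

The brown cube moved from about (8.8, 8.6) to (11.6, 6.5), a distance of √(2.8² + 2.1²) ≈ 3.5.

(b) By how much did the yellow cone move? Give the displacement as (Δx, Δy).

(-0.6, 0.8)

From the two frames, the yellow cone sits at roughly (5.7, 2.1) before and (5.1, 2.9) after.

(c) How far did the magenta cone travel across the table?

2.6

The magenta cone was near (4.7, 4.5) before and (3.3, 2.3) after, so it travelled √(1.4² + 2.2²) ≈ 2.6 units.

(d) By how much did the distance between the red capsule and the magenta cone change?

+2.0

They were about 4.1 units apart before and 6.1 after — 2.0 units further apart.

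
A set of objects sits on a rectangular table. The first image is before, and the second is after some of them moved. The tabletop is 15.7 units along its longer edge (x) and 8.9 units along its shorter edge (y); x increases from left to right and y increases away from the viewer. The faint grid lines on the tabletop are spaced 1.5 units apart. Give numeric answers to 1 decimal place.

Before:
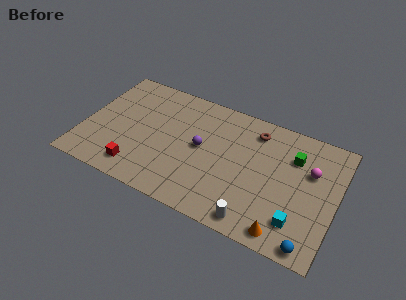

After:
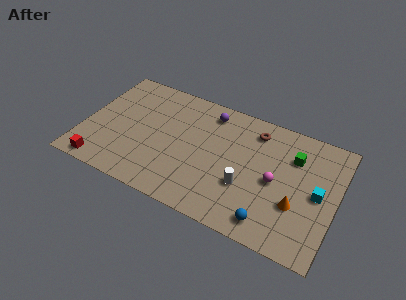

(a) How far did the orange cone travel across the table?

2.2

From (12.9, 1.0) to (13.4, 3.1), the orange cone covered √(0.5² + 2.1²) ≈ 2.2 units.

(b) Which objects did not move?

the green cube and the brown torus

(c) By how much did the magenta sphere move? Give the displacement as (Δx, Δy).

(-2.0, -1.6)

The magenta sphere started near (14.0, 5.8) and ended near (12.0, 4.2).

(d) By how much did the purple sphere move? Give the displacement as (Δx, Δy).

(0.2, 2.8)

From the two frames, the purple sphere sits at roughly (7.3, 4.7) before and (7.5, 7.5) after.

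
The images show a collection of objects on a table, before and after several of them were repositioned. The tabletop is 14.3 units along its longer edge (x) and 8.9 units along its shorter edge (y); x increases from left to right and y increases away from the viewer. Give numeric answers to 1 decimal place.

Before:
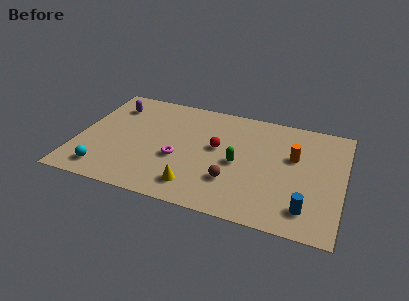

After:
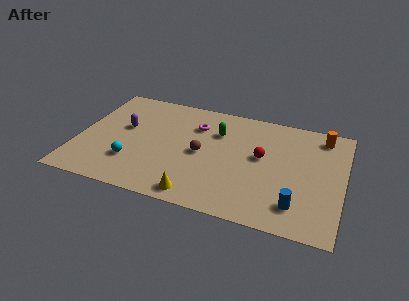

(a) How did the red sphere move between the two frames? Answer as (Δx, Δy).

(2.4, 0.0)

The red sphere was at about (7.5, 5.0) and moved to about (9.9, 5.0).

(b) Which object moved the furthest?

the magenta torus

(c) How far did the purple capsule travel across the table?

1.9

The purple capsule was near (1.6, 6.9) before and (2.4, 5.2) after, so it travelled √(0.8² + 1.7²) ≈ 1.9 units.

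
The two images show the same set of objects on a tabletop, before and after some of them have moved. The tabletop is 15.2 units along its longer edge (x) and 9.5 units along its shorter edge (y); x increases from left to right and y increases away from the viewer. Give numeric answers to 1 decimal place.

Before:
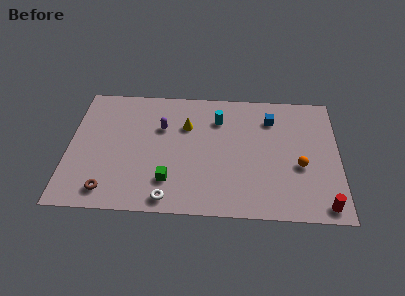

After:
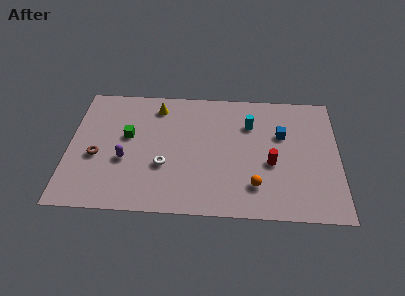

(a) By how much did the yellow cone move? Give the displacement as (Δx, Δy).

(-1.7, 1.4)

From the two frames, the yellow cone sits at roughly (6.6, 6.5) before and (4.9, 7.9) after.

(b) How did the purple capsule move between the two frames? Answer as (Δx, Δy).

(-2.0, -2.6)

The purple capsule started near (5.2, 6.3) and ended near (3.2, 3.7).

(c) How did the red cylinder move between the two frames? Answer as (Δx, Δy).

(-2.9, 2.9)

From the two frames, the red cylinder sits at roughly (14.3, 1.0) before and (11.4, 3.9) after.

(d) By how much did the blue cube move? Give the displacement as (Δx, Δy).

(0.6, -1.2)

The blue cube was at about (11.4, 7.3) and moved to about (12.0, 6.1).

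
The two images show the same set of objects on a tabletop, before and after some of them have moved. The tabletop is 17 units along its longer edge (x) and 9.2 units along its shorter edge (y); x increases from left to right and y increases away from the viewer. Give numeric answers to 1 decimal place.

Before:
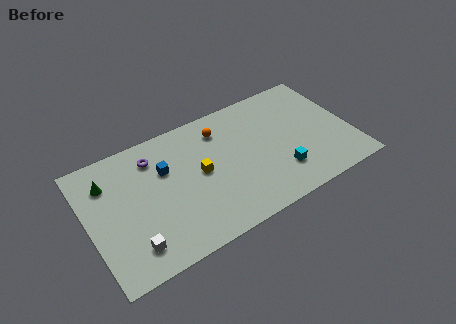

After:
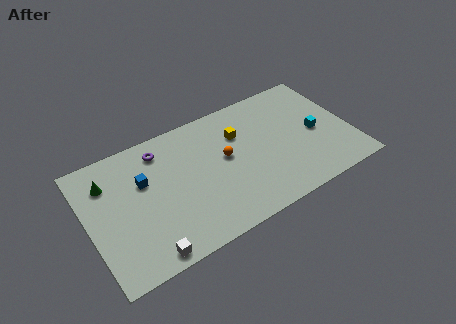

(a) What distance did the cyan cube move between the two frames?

3.3

The cyan cube was near (12.1, 2.4) before and (14.8, 4.3) after, so it travelled √(2.7² + 1.9²) ≈ 3.3 units.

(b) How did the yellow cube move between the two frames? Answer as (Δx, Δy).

(2.8, 1.6)

The yellow cube started near (7.2, 4.8) and ended near (10.0, 6.4).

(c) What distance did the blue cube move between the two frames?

1.4

From (5.1, 6.1) to (3.7, 5.9), the blue cube covered √(1.4² + 0.2²) ≈ 1.4 units.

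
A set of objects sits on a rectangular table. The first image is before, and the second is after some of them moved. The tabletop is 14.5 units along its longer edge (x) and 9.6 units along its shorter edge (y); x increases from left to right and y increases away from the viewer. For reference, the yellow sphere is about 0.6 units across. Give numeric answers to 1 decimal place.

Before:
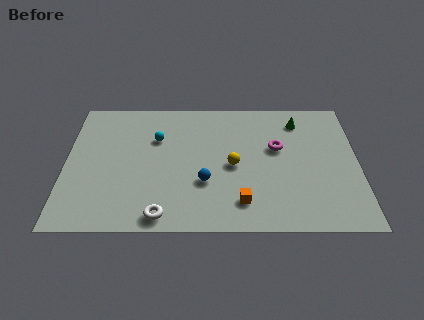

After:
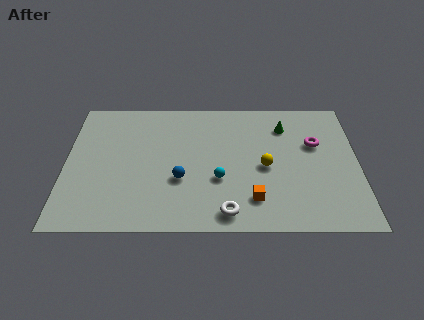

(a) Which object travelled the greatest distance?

the cyan sphere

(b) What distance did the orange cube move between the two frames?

0.6

The orange cube moved from about (8.7, 1.9) to (9.3, 2.1), a distance of √(0.6² + 0.2²) ≈ 0.6.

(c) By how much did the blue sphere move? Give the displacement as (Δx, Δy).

(-1.2, 0.2)

The blue sphere started near (6.9, 3.3) and ended near (5.7, 3.5).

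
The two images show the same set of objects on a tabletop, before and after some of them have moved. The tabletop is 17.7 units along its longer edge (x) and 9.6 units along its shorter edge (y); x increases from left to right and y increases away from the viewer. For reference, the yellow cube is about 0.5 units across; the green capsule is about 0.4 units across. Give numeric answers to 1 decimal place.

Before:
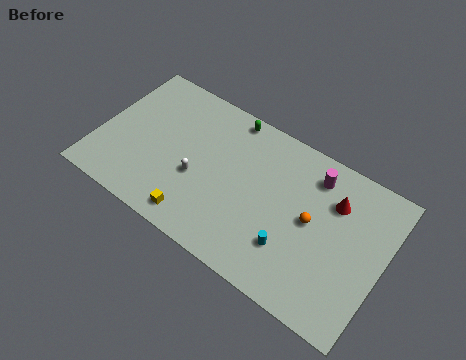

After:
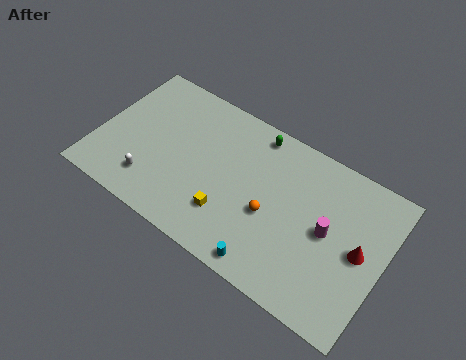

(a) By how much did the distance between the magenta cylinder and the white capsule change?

+3.2

The distance was about 7.8 in the first image and 11.0 in the second, so they moved 3.2 units further apart.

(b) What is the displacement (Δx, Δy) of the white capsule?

(-2.6, -1.7)

From the two frames, the white capsule sits at roughly (6.3, 3.8) before and (3.7, 2.1) after.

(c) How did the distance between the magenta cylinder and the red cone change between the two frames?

+0.3

The distance was about 1.7 in the first image and 2.0 in the second, so they moved 0.3 units further apart.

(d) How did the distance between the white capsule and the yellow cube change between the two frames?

+2.3

The distance was about 2.5 in the first image and 4.8 in the second, so they moved 2.3 units further apart.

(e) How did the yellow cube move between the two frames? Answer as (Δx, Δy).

(1.8, 1.3)

The yellow cube started near (6.7, 1.3) and ended near (8.5, 2.6).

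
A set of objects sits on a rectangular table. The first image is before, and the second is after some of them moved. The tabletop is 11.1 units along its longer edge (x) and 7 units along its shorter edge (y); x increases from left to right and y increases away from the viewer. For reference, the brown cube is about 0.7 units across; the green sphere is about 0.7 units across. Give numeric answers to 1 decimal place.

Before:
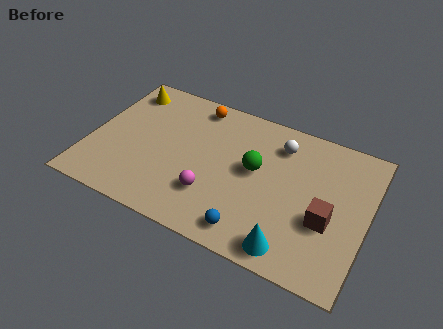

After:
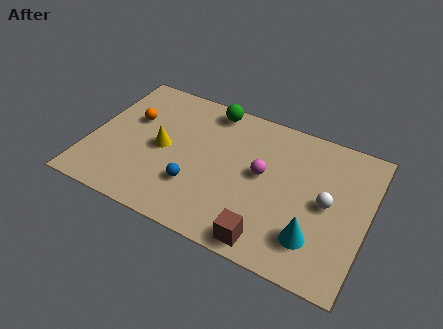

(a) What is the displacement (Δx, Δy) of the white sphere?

(2.1, -2.0)

The white sphere started near (7.4, 5.5) and ended near (9.5, 3.5).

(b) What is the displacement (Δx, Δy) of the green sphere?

(-2.1, 2.3)

The green sphere was at about (6.6, 3.9) and moved to about (4.5, 6.2).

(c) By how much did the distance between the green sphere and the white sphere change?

+3.9

The distance was about 1.8 in the first image and 5.7 in the second, so they moved 3.9 units further apart.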